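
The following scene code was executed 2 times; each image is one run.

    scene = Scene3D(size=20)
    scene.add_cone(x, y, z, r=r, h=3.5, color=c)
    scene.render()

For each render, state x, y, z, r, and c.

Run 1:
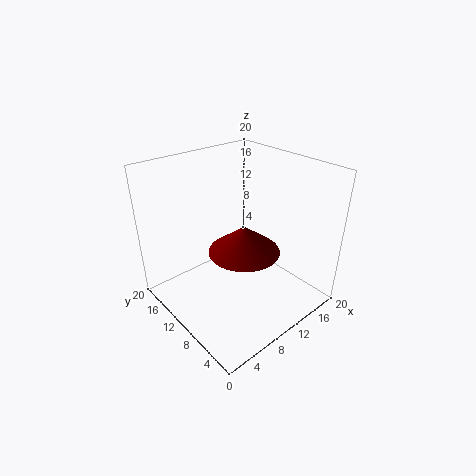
x = 8, y = 6.5, z = 10.5, r = 4.5, c = 'maroon'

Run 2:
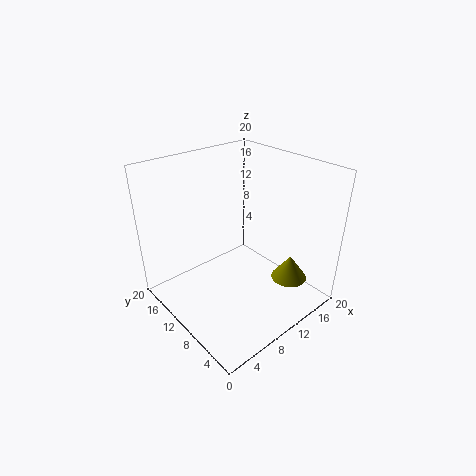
x = 15, y = 4.5, z = 4, r = 2.5, c = 'olive'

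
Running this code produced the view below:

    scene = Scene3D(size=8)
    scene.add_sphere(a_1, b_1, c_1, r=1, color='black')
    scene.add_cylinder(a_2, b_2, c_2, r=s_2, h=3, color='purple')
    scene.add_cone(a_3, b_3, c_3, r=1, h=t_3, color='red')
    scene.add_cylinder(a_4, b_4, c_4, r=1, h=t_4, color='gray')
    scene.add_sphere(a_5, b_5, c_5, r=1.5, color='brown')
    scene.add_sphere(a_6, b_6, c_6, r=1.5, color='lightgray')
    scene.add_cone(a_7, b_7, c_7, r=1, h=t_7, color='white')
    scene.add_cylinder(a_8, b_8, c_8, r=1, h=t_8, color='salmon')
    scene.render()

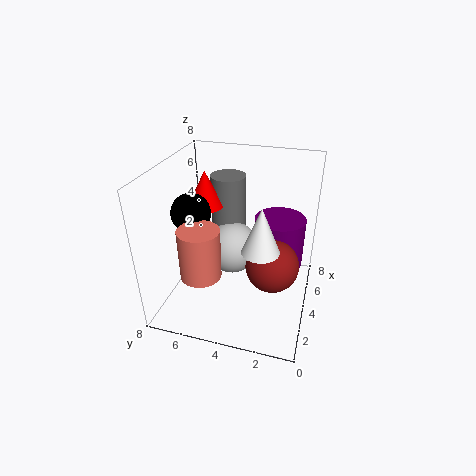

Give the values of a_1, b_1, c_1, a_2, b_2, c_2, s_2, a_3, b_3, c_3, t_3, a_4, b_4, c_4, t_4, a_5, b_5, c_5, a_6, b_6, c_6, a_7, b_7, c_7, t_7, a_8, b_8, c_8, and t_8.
a_1 = 2.5, b_1 = 6, c_1 = 6, a_2 = 6, b_2 = 2, c_2 = 1.5, s_2 = 1.5, a_3 = 4.5, b_3 = 6, c_3 = 5.5, t_3 = 2, a_4 = 5.5, b_4 = 5, c_4 = 3.5, t_4 = 3.5, a_5 = 4, b_5 = 2, c_5 = 2.5, a_6 = 4.5, b_6 = 4.5, c_6 = 3, a_7 = 3, b_7 = 2.5, c_7 = 4, t_7 = 2.5, a_8 = 1, b_8 = 5, c_8 = 3.5, t_8 = 2.5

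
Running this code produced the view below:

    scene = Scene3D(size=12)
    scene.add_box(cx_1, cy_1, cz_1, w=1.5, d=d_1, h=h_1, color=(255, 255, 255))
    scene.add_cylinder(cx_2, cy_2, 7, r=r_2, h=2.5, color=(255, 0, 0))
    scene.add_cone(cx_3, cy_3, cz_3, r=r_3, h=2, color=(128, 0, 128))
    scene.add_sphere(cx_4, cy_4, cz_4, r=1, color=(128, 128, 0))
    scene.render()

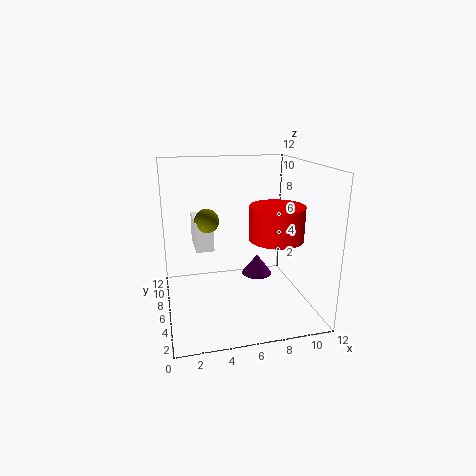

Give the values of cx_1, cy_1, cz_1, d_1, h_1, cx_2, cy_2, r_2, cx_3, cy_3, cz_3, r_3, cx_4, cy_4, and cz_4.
cx_1 = 2.5
cy_1 = 6
cz_1 = 5
d_1 = 3.5
h_1 = 2.5
cx_2 = 8
cy_2 = 2.5
r_2 = 2
cx_3 = 9
cy_3 = 10
cz_3 = 0.5
r_3 = 1.5
cx_4 = 3.5
cy_4 = 6.5
cz_4 = 7.5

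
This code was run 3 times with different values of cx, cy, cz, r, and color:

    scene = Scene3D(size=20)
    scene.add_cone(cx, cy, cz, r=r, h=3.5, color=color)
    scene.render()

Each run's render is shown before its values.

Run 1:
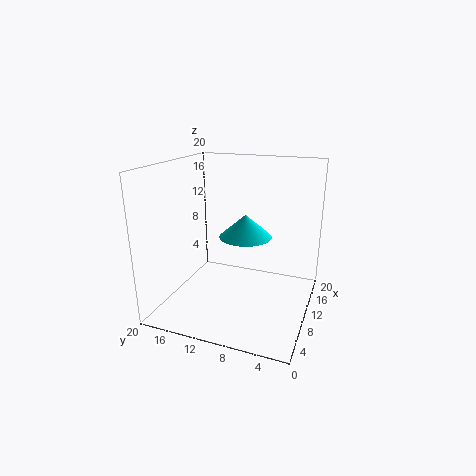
cx = 14.5; cy = 10.5; cz = 8.5; r = 4; color = 'cyan'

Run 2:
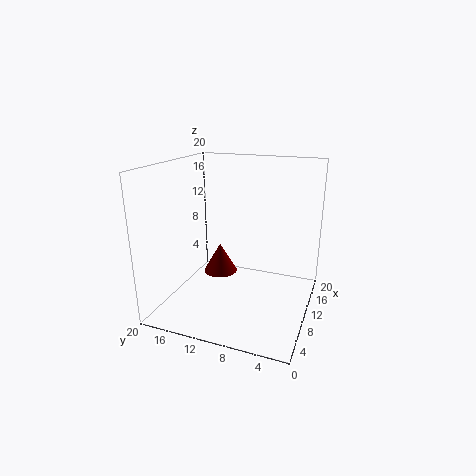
cx = 4; cy = 10; cz = 8; r = 2; color = 'maroon'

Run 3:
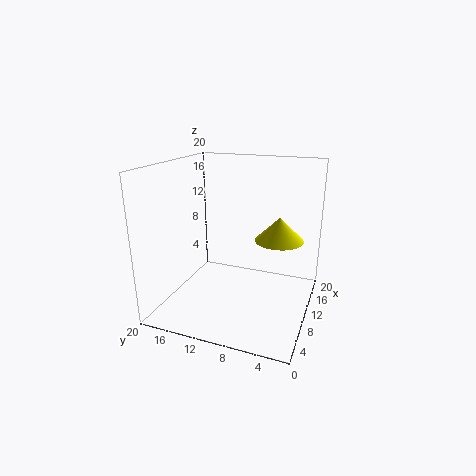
cx = 13.5; cy = 5; cz = 9; r = 3.5; color = 'yellow'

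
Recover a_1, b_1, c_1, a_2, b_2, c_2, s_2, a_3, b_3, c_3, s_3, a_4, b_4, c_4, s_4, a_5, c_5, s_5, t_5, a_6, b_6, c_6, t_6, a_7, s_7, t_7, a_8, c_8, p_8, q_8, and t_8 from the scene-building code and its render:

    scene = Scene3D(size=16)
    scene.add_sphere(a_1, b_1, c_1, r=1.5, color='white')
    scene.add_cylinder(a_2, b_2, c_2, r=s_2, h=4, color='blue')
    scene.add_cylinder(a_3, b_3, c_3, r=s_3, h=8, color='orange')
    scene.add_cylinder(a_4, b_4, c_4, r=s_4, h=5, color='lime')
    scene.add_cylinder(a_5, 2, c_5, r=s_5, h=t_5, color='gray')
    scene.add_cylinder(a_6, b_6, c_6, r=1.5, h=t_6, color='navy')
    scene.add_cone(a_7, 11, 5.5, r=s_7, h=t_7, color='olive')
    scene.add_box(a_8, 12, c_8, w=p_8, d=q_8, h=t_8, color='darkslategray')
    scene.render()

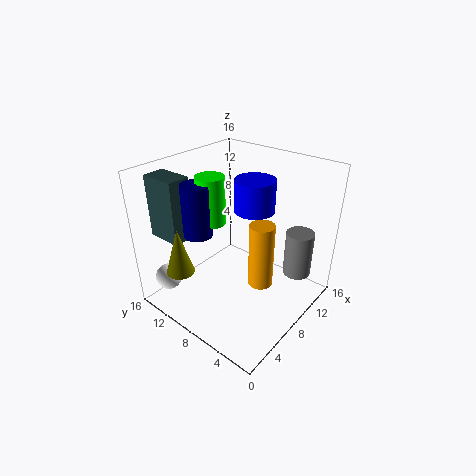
a_1 = 2.5; b_1 = 14; c_1 = 3; a_2 = 13; b_2 = 9.5; c_2 = 9; s_2 = 2.5; a_3 = 10.5; b_3 = 6.5; c_3 = 1; s_3 = 1.5; a_4 = 5.5; b_4 = 9.5; c_4 = 10.5; s_4 = 1.5; a_5 = 11; c_5 = 4.5; s_5 = 1.5; t_5 = 5; a_6 = 4; b_6 = 10; c_6 = 9.5; t_6 = 5.5; a_7 = 2; s_7 = 1.5; t_7 = 5; a_8 = 2.5; c_8 = 8; p_8 = 2.5; q_8 = 4; t_8 = 7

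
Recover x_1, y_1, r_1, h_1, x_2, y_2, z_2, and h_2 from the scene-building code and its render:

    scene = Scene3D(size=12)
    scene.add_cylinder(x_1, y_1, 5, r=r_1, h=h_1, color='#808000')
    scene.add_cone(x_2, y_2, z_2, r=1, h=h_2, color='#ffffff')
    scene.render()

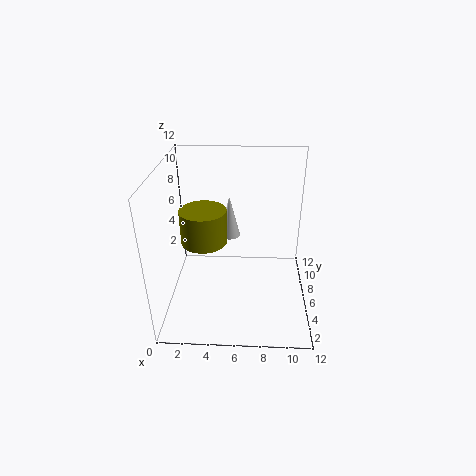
x_1 = 3
y_1 = 7
r_1 = 2
h_1 = 3
x_2 = 5
y_2 = 10
z_2 = 4
h_2 = 4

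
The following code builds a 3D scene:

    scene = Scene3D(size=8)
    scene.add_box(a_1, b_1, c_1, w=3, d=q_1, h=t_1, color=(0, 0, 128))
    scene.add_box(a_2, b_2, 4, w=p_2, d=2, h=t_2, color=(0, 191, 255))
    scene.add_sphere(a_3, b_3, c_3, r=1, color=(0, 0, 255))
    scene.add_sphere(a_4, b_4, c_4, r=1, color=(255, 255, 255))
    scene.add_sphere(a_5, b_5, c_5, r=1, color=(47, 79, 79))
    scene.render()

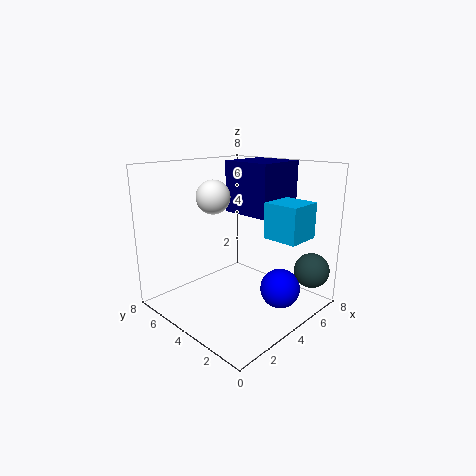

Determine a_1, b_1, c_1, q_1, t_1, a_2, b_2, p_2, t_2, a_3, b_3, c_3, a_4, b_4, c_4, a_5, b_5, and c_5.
a_1 = 5
b_1 = 3
c_1 = 5
q_1 = 3
t_1 = 3
a_2 = 5
b_2 = 1
p_2 = 2
t_2 = 2
a_3 = 4
b_3 = 1
c_3 = 2
a_4 = 4
b_4 = 6
c_4 = 6
a_5 = 7
b_5 = 1
c_5 = 2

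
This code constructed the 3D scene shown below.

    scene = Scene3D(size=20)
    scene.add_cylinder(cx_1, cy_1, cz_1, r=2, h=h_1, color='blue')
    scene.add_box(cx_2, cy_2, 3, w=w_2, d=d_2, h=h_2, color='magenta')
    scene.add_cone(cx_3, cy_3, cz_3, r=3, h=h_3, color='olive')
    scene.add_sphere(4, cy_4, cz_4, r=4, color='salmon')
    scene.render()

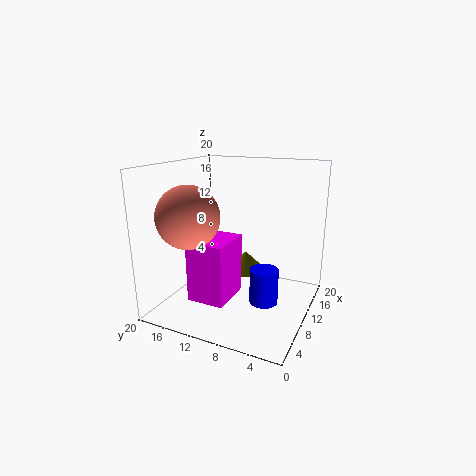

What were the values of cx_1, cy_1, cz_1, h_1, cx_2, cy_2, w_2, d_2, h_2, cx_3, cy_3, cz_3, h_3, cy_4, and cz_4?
cx_1 = 10; cy_1 = 6; cz_1 = 1; h_1 = 5; cx_2 = 3; cy_2 = 9; w_2 = 6; d_2 = 5; h_2 = 8; cx_3 = 15; cy_3 = 11; cz_3 = 3; h_3 = 3; cy_4 = 14; cz_4 = 14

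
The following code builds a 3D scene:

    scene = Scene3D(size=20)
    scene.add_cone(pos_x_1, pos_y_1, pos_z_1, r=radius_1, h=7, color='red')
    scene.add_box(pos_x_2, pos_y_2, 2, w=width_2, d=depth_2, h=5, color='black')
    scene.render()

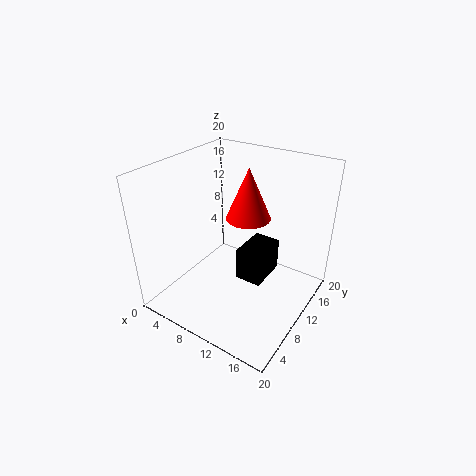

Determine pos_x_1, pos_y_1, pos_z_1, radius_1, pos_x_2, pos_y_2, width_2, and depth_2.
pos_x_1 = 11, pos_y_1 = 11, pos_z_1 = 13, radius_1 = 3, pos_x_2 = 9, pos_y_2 = 11, width_2 = 4, depth_2 = 6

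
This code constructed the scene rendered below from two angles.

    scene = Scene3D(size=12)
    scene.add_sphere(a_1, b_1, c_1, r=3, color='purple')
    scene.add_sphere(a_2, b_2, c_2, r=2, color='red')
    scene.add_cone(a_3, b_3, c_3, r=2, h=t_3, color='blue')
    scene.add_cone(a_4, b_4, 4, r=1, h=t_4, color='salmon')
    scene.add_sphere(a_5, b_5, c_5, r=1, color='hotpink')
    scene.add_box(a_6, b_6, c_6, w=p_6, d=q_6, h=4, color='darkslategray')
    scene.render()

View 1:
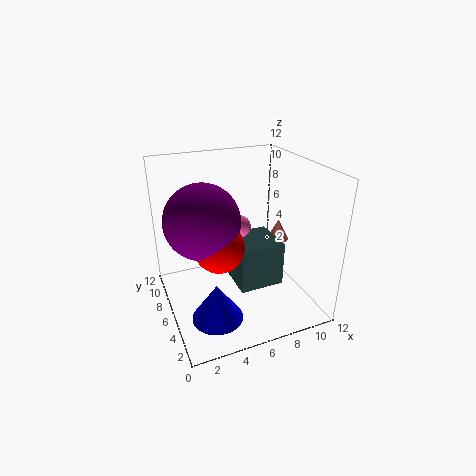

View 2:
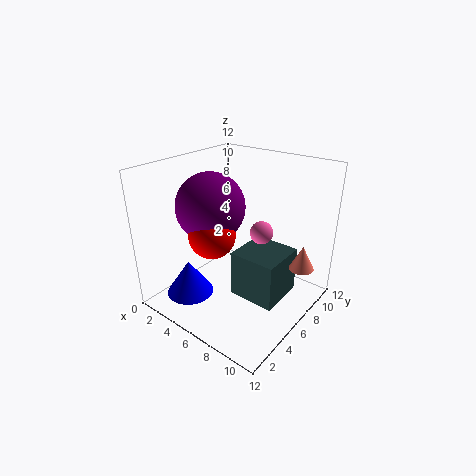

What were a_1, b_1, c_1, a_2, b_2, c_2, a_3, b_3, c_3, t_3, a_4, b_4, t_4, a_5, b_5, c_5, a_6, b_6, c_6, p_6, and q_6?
a_1 = 3, b_1 = 6, c_1 = 8, a_2 = 4, b_2 = 5, c_2 = 6, a_3 = 3, b_3 = 3, c_3 = 1, t_3 = 3, a_4 = 11, b_4 = 8, t_4 = 2, a_5 = 7, b_5 = 8, c_5 = 6, a_6 = 6, b_6 = 5, c_6 = 1, p_6 = 4, q_6 = 4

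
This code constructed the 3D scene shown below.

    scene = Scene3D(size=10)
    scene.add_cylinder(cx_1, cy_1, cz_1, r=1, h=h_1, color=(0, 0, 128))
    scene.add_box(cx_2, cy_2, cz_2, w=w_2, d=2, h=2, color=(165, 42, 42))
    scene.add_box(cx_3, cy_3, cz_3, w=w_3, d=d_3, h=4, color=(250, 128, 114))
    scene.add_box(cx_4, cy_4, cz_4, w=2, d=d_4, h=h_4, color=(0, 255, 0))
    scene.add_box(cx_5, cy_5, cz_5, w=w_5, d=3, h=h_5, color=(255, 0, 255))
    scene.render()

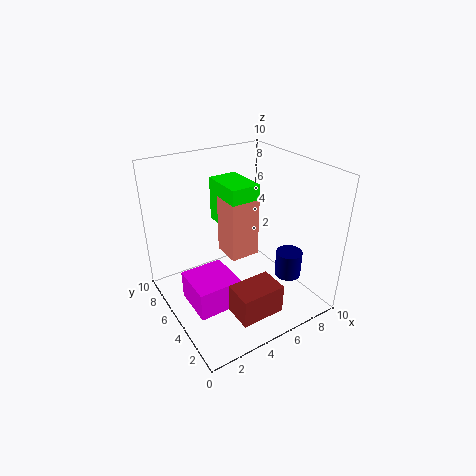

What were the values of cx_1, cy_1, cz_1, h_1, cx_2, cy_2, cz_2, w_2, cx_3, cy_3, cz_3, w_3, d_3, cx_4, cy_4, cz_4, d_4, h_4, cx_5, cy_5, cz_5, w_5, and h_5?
cx_1 = 9; cy_1 = 4; cz_1 = 1; h_1 = 2; cx_2 = 3; cy_2 = 1; cz_2 = 1; w_2 = 3; cx_3 = 4; cy_3 = 4; cz_3 = 4; w_3 = 2; d_3 = 2; cx_4 = 4; cy_4 = 4; cz_4 = 6; d_4 = 3; h_4 = 3; cx_5 = 1; cy_5 = 3; cz_5 = 1; w_5 = 3; h_5 = 2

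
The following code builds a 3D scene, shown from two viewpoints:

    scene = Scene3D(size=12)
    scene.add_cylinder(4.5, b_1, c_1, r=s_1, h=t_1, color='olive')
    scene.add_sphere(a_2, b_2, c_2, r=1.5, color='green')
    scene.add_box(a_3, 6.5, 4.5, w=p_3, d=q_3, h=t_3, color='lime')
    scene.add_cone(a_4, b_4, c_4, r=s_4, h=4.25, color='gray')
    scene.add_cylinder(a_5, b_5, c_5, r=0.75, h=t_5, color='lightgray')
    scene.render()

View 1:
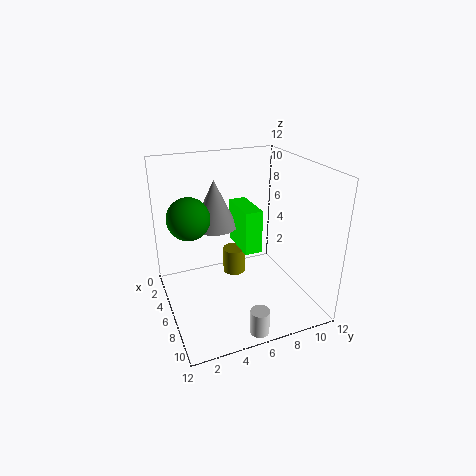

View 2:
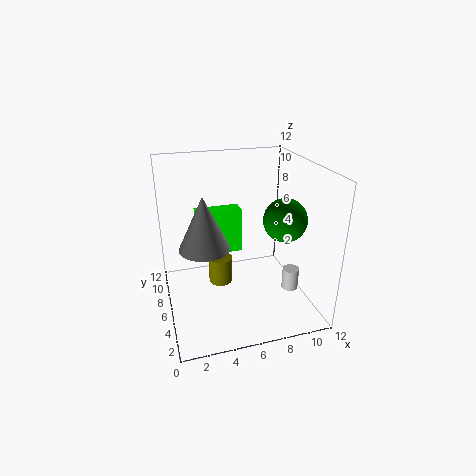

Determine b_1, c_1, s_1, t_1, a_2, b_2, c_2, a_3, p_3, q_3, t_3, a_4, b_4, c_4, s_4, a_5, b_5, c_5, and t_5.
b_1 = 6.25
c_1 = 2
s_1 = 1
t_1 = 2.25
a_2 = 8
b_2 = 1.5
c_2 = 9.25
a_3 = 2.75
p_3 = 3.75
q_3 = 1.5
t_3 = 3.75
a_4 = 3
b_4 = 5
c_4 = 6
s_4 = 2
a_5 = 11
b_5 = 5.75
c_5 = 0.25
t_5 = 2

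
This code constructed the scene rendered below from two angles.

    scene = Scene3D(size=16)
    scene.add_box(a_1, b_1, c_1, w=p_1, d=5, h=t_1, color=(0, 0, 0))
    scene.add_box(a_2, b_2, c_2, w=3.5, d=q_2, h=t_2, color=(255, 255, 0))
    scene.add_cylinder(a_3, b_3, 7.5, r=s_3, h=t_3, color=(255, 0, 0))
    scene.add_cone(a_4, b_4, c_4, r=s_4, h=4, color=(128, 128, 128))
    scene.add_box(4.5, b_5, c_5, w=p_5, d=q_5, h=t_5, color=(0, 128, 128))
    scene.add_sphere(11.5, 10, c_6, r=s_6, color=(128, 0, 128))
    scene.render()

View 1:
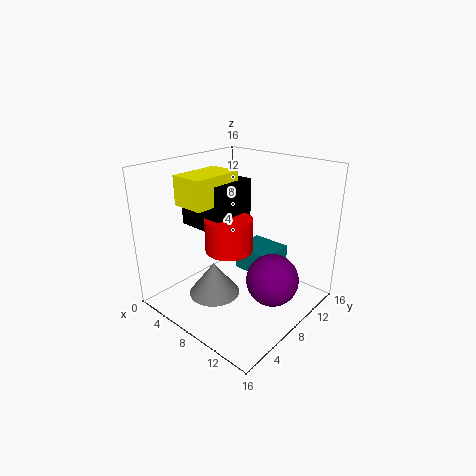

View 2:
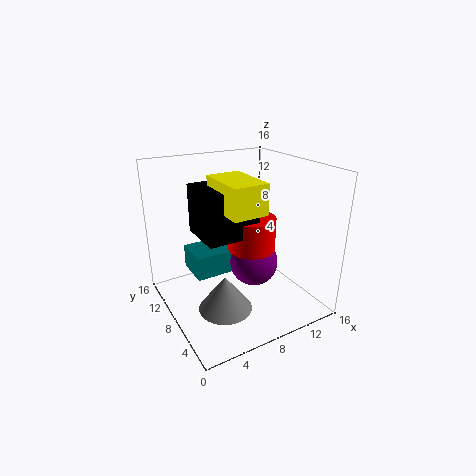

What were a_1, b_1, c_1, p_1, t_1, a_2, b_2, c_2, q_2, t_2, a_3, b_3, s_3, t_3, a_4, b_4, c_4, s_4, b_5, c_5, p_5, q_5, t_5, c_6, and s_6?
a_1 = 3; b_1 = 4.5; c_1 = 9.5; p_1 = 5.5; t_1 = 5; a_2 = 4.5; b_2 = 2.5; c_2 = 12.5; q_2 = 5.5; t_2 = 3; a_3 = 8.5; b_3 = 6; s_3 = 2.5; t_3 = 3.5; a_4 = 5.5; b_4 = 6.5; c_4 = 0.5; s_4 = 3; b_5 = 11.5; c_5 = 1.5; p_5 = 5; q_5 = 4.5; t_5 = 3; c_6 = 3; s_6 = 3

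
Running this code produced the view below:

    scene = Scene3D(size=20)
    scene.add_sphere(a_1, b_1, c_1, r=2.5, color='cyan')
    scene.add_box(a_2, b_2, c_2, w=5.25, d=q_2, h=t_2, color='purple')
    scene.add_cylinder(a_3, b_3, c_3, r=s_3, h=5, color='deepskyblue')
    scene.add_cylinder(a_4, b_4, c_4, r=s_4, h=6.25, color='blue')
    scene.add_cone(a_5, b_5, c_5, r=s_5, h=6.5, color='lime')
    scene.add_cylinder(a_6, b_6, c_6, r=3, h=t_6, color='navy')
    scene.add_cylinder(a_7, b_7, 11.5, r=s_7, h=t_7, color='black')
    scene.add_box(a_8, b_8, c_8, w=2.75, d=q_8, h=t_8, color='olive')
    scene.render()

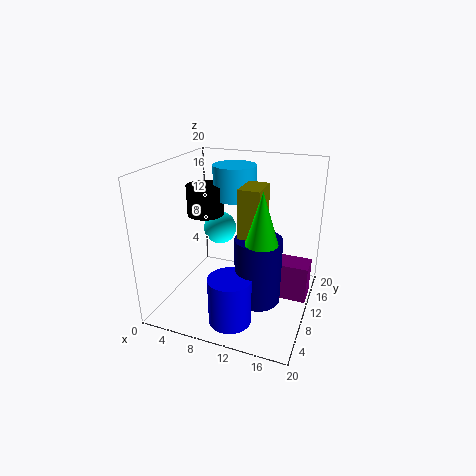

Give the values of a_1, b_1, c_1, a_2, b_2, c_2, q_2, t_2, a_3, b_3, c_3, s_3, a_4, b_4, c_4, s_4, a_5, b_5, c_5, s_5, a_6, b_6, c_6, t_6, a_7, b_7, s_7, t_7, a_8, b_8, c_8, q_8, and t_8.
a_1 = 5.25, b_1 = 14.5, c_1 = 9, a_2 = 14.5, b_2 = 11.5, c_2 = 0.5, q_2 = 3.5, t_2 = 5.5, a_3 = 7.25, b_3 = 15.75, c_3 = 13.75, s_3 = 3.25, a_4 = 11.5, b_4 = 3.25, c_4 = 1.5, s_4 = 2.75, a_5 = 14.75, b_5 = 5.5, c_5 = 12, s_5 = 2, a_6 = 14, b_6 = 6.75, c_6 = 3.25, t_6 = 8.75, a_7 = 3.5, b_7 = 13.25, s_7 = 2.75, t_7 = 4.5, a_8 = 11.5, b_8 = 5.75, c_8 = 11, q_8 = 4.25, t_8 = 7.25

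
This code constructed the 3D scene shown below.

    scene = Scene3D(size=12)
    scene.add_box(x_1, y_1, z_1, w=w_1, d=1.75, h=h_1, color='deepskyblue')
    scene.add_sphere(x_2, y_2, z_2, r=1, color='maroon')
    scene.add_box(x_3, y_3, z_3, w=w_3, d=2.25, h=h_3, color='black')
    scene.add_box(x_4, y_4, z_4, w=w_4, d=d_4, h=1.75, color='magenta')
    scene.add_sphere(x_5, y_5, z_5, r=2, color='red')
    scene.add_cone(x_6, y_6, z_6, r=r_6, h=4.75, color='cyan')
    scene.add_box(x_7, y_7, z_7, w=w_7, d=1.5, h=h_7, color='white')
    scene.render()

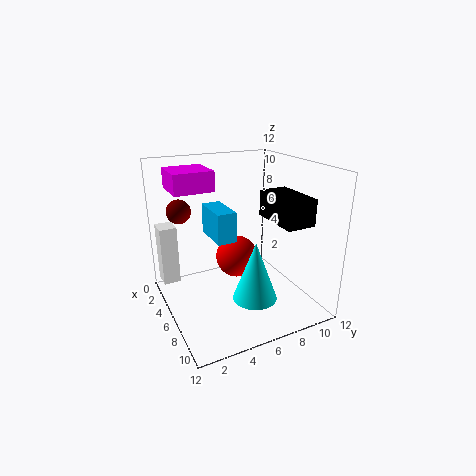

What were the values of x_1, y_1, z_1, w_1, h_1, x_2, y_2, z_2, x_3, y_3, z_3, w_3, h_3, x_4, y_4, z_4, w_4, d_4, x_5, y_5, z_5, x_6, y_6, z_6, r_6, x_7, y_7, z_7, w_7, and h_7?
x_1 = 1
y_1 = 4.75
z_1 = 5
w_1 = 3.75
h_1 = 2.75
x_2 = 3.75
y_2 = 1.75
z_2 = 8.25
x_3 = 7.25
y_3 = 7.25
z_3 = 8.25
w_3 = 4
h_3 = 2
x_4 = 0.25
y_4 = 1.5
z_4 = 9.5
w_4 = 3.5
d_4 = 3.5
x_5 = 2.75
y_5 = 7.5
z_5 = 2.5
x_6 = 9
y_6 = 6
z_6 = 2
r_6 = 1.75
x_7 = 1
y_7 = 0.25
z_7 = 1.25
w_7 = 1.75
h_7 = 5.25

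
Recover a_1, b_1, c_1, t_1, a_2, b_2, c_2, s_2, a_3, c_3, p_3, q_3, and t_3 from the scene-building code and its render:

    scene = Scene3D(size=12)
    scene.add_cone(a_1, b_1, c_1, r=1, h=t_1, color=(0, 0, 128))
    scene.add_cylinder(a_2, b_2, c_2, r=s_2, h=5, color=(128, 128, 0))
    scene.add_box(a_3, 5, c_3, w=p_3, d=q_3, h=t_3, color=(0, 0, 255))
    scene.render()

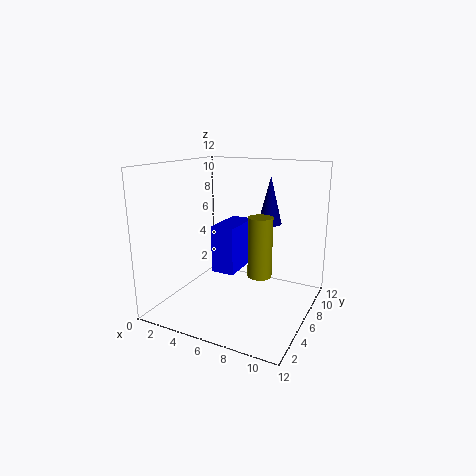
a_1 = 8, b_1 = 8, c_1 = 7, t_1 = 4, a_2 = 8, b_2 = 6, c_2 = 3, s_2 = 1, a_3 = 4, c_3 = 3, p_3 = 2, q_3 = 4, t_3 = 4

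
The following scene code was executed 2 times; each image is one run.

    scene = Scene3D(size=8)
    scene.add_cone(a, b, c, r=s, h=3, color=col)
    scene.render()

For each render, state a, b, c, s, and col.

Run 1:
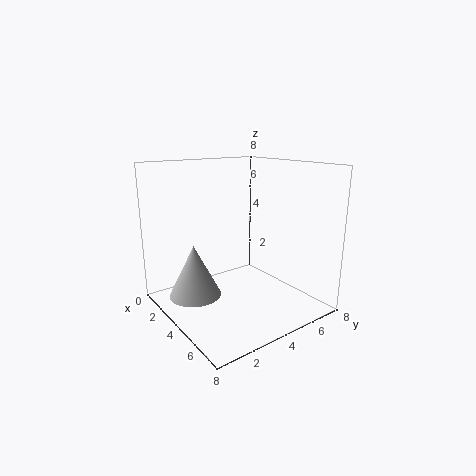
a = 2.5; b = 2; c = 0.5; s = 1.5; col = 'lightgray'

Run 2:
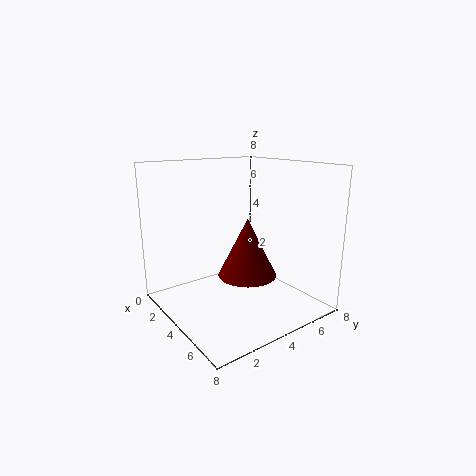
a = 5.5; b = 3.5; c = 2.5; s = 1.5; col = 'maroon'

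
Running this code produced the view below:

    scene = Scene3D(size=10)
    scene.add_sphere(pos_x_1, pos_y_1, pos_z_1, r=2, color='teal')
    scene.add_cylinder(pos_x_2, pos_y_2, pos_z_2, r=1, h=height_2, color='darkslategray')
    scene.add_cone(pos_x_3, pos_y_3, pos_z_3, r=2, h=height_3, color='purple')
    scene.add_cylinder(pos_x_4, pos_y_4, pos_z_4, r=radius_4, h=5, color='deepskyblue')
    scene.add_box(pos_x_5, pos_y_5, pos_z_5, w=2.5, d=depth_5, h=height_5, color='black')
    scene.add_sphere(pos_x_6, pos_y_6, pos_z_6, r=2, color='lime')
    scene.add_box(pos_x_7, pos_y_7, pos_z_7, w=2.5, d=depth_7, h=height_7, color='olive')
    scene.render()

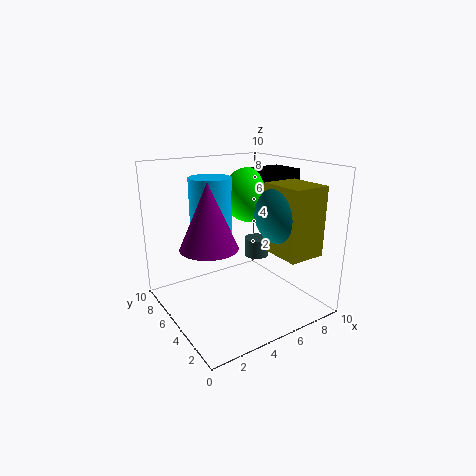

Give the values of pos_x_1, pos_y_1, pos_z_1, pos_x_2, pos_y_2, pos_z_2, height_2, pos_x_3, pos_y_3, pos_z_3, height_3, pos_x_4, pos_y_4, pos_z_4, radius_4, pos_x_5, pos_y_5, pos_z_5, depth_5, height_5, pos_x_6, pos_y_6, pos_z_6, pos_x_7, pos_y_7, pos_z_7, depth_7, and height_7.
pos_x_1 = 7; pos_y_1 = 2.5; pos_z_1 = 7; pos_x_2 = 8.5; pos_y_2 = 7.5; pos_z_2 = 2; height_2 = 1.5; pos_x_3 = 3; pos_y_3 = 5.5; pos_z_3 = 4.5; height_3 = 4.5; pos_x_4 = 4; pos_y_4 = 7; pos_z_4 = 4; radius_4 = 1.5; pos_x_5 = 7; pos_y_5 = 4; pos_z_5 = 7.5; depth_5 = 2.5; height_5 = 2; pos_x_6 = 7; pos_y_6 = 6.5; pos_z_6 = 7.5; pos_x_7 = 6; pos_y_7 = 0.5; pos_z_7 = 4.5; depth_7 = 3; height_7 = 4.5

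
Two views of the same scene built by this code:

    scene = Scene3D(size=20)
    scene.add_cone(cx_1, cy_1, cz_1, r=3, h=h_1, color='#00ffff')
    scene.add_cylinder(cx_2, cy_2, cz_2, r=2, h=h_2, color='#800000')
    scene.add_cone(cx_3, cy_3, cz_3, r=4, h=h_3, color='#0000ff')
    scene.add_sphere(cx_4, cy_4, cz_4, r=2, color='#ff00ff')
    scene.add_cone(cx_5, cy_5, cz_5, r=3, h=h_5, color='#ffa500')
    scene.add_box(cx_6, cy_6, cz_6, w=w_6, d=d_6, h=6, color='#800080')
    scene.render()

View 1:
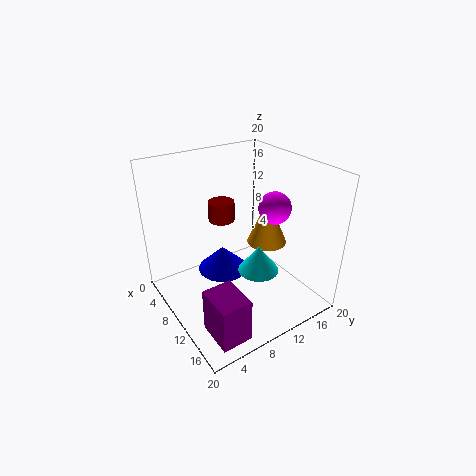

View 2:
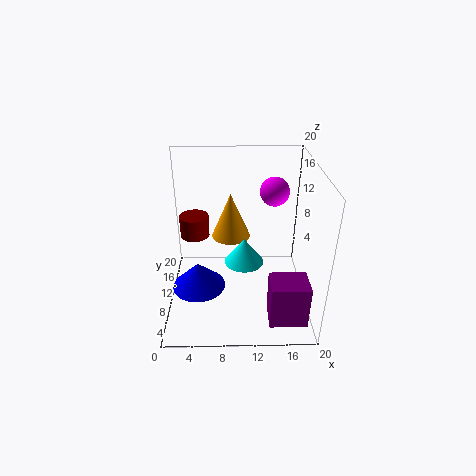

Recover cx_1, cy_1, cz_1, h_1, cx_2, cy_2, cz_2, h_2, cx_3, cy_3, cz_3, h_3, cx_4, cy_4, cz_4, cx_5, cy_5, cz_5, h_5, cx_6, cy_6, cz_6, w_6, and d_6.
cx_1 = 11, cy_1 = 13, cz_1 = 4, h_1 = 4, cx_2 = 4, cy_2 = 11, cz_2 = 10, h_2 = 3, cx_3 = 4, cy_3 = 11, cz_3 = 1, h_3 = 4, cx_4 = 15, cy_4 = 12, cz_4 = 16, cx_5 = 9, cy_5 = 16, cz_5 = 7, h_5 = 7, cx_6 = 14, cy_6 = 2, cz_6 = 1, w_6 = 5, d_6 = 4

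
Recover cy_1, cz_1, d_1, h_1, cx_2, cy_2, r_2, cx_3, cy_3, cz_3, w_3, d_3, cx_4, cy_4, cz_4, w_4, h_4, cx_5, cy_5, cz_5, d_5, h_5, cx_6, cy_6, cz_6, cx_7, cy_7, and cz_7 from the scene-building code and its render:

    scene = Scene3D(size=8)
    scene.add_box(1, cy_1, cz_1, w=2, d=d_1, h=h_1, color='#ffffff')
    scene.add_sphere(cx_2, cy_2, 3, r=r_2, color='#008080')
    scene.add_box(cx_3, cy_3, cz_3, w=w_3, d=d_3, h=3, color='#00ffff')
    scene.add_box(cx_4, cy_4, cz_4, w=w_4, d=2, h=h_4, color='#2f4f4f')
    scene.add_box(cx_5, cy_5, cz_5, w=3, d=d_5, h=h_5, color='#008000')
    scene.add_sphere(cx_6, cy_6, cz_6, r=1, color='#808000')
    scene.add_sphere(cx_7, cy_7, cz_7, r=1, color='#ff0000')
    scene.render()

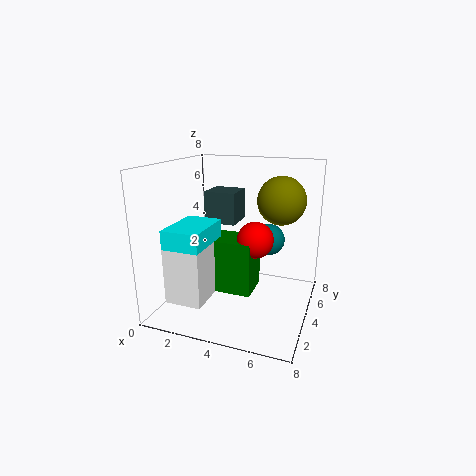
cy_1 = 1
cz_1 = 1
d_1 = 2
h_1 = 3
cx_2 = 5
cy_2 = 7
r_2 = 1
cx_3 = 1
cy_3 = 1
cz_3 = 2
w_3 = 2
d_3 = 3
cx_4 = 1
cy_4 = 6
cz_4 = 4
w_4 = 2
h_4 = 2
cx_5 = 2
cy_5 = 3
cz_5 = 1
d_5 = 2
h_5 = 3
cx_6 = 7
cy_6 = 1
cz_6 = 7
cx_7 = 5
cy_7 = 4
cz_7 = 4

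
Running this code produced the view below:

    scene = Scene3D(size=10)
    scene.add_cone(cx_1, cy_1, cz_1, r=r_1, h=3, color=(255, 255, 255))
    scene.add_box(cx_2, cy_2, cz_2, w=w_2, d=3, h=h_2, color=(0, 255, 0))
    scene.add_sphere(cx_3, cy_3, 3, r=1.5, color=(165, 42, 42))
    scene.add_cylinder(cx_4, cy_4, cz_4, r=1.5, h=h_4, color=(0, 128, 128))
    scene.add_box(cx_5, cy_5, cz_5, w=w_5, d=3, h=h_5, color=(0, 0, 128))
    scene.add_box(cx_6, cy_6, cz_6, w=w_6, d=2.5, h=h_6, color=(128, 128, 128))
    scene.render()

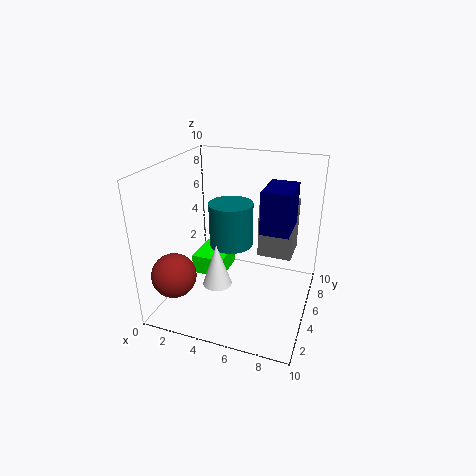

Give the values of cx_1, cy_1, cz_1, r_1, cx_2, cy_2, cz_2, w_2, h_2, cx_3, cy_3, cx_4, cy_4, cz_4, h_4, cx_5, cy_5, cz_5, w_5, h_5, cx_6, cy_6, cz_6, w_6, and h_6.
cx_1 = 4, cy_1 = 3.5, cz_1 = 2, r_1 = 1, cx_2 = 1, cy_2 = 5.5, cz_2 = 1, w_2 = 2.5, h_2 = 1.5, cx_3 = 1.5, cy_3 = 2, cx_4 = 4.5, cy_4 = 5, cz_4 = 4.5, h_4 = 3, cx_5 = 6.5, cy_5 = 5, cz_5 = 5.5, w_5 = 2, h_5 = 3, cx_6 = 6, cy_6 = 6.5, cz_6 = 3, w_6 = 2.5, h_6 = 4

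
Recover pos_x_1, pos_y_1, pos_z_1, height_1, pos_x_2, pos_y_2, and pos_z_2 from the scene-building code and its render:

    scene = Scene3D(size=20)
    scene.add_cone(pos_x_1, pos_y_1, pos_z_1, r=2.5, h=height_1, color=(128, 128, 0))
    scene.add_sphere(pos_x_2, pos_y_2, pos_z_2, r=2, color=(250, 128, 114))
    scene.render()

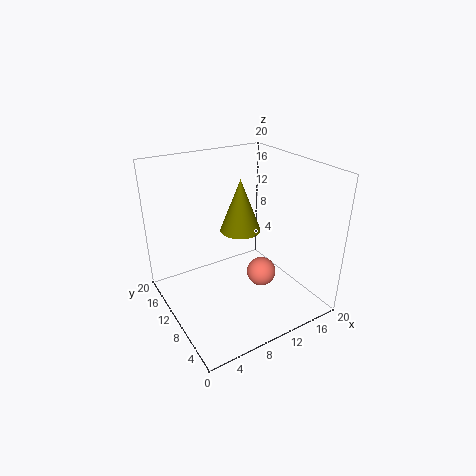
pos_x_1 = 8.5; pos_y_1 = 7; pos_z_1 = 13; height_1 = 6.5; pos_x_2 = 12; pos_y_2 = 7; pos_z_2 = 5.5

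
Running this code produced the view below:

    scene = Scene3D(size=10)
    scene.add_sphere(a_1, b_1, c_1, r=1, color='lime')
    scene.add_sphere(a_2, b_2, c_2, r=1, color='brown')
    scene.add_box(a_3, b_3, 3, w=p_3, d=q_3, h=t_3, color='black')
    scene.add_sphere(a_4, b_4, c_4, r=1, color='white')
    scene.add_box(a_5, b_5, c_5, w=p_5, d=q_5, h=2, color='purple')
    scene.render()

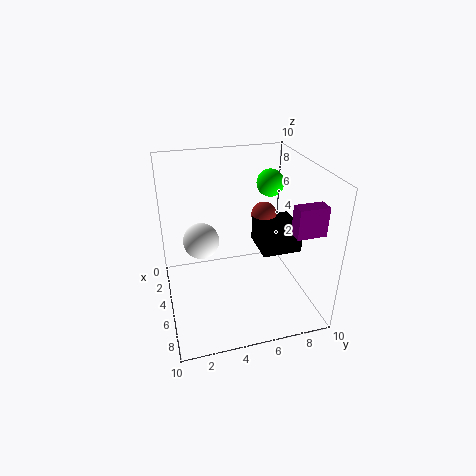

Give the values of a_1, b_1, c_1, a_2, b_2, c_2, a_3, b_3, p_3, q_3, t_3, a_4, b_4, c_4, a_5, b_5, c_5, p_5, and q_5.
a_1 = 3
b_1 = 8
c_1 = 8
a_2 = 2
b_2 = 8
c_2 = 5
a_3 = 2
b_3 = 7
p_3 = 3
q_3 = 3
t_3 = 2
a_4 = 8
b_4 = 2
c_4 = 7
a_5 = 7
b_5 = 8
c_5 = 6
p_5 = 1
q_5 = 2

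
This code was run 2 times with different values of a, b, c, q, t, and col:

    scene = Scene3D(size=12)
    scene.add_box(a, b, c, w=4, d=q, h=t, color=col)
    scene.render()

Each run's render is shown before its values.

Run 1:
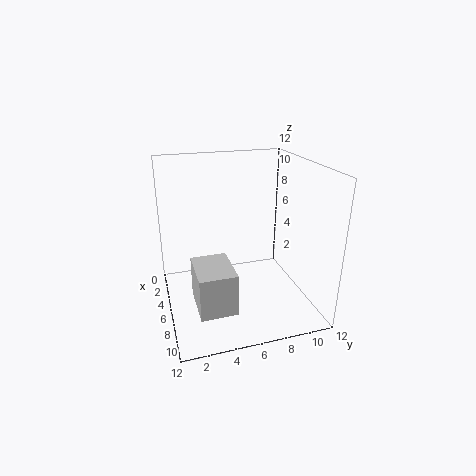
a = 5.5, b = 2, c = 1, q = 3, t = 3.5, col = 'lightgray'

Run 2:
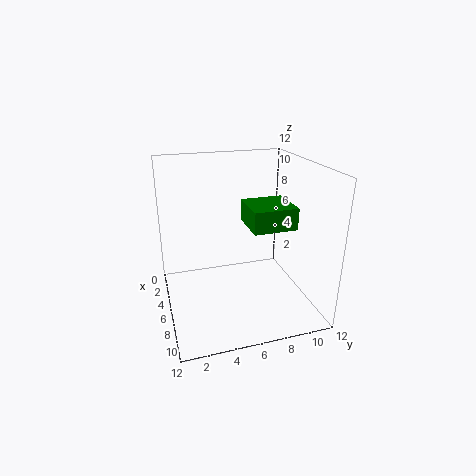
a = 2, b = 7.5, c = 6, q = 4, t = 2, col = 'green'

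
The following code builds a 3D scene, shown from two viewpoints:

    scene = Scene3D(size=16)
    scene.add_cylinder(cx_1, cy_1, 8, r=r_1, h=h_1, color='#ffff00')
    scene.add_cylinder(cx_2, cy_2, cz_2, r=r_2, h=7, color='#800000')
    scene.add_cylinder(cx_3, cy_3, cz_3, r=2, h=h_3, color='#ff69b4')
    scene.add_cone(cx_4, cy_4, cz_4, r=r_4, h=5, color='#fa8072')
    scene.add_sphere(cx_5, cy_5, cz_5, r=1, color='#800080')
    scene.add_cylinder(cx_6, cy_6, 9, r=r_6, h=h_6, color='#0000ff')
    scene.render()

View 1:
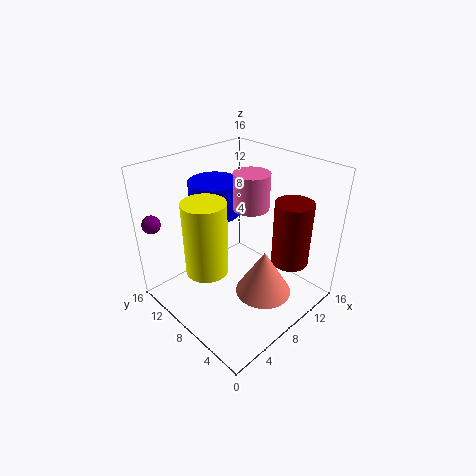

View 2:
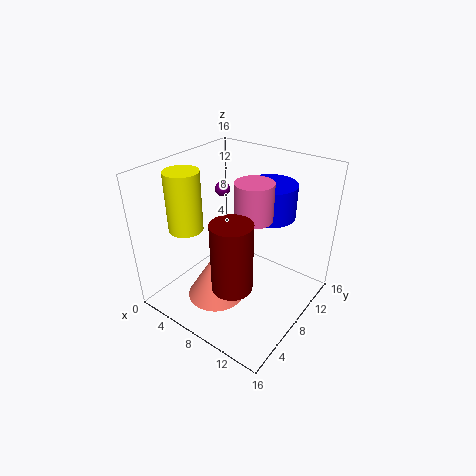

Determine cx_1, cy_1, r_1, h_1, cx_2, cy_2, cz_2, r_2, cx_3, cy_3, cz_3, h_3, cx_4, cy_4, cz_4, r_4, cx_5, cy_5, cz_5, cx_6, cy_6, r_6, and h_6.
cx_1 = 2; cy_1 = 6; r_1 = 2; h_1 = 7; cx_2 = 11; cy_2 = 3; cz_2 = 6; r_2 = 2; cx_3 = 10; cy_3 = 8; cz_3 = 11; h_3 = 4; cx_4 = 8; cy_4 = 4; cz_4 = 3; r_4 = 3; cx_5 = 1; cy_5 = 14; cz_5 = 10; cx_6 = 9; cy_6 = 13; r_6 = 3; h_6 = 4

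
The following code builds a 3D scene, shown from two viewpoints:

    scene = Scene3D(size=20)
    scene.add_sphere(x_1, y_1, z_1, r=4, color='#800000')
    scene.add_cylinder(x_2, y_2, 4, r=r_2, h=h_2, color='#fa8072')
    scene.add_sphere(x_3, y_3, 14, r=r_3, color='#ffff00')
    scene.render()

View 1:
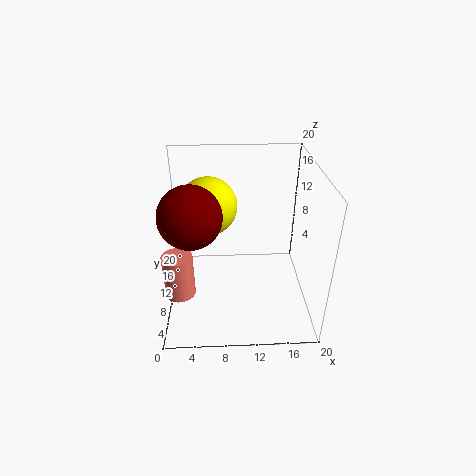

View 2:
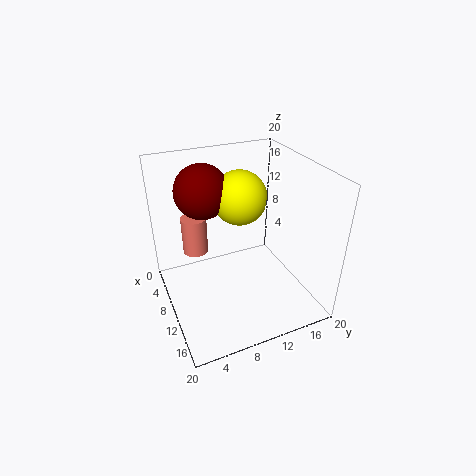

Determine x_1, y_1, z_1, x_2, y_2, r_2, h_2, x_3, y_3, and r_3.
x_1 = 4
y_1 = 7
z_1 = 15
x_2 = 2
y_2 = 6
r_2 = 2
h_2 = 6
x_3 = 6
y_3 = 12
r_3 = 4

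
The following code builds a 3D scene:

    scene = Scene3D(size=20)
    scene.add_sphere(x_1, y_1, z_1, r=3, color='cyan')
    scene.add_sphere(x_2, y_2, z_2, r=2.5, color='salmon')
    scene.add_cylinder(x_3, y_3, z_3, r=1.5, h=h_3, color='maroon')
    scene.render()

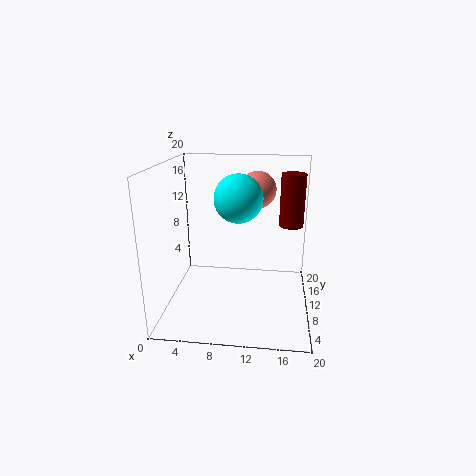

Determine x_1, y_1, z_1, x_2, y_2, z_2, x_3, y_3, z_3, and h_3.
x_1 = 10.5, y_1 = 6.5, z_1 = 16.5, x_2 = 12.5, y_2 = 11.5, z_2 = 16.5, x_3 = 17, y_3 = 7.5, z_3 = 13, h_3 = 6.5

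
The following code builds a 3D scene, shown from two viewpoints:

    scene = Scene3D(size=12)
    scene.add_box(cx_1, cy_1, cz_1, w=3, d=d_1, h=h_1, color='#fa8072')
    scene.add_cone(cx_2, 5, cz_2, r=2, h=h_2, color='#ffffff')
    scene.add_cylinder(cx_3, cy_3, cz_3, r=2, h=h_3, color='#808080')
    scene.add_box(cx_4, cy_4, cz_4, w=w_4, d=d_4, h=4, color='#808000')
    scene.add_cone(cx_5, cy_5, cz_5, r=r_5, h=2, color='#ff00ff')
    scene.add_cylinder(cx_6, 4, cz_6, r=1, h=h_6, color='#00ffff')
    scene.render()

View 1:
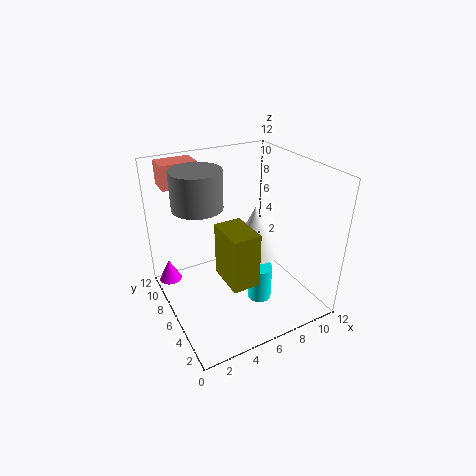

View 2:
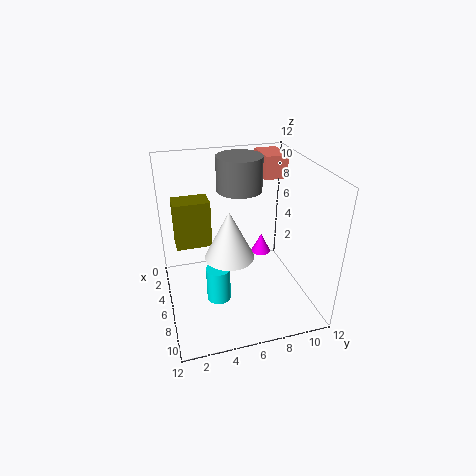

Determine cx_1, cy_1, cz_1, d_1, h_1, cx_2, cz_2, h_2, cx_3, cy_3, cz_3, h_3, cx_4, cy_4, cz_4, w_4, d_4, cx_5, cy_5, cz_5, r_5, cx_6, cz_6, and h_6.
cx_1 = 1, cy_1 = 9, cz_1 = 10, d_1 = 2, h_1 = 2, cx_2 = 7, cz_2 = 5, h_2 = 4, cx_3 = 3, cy_3 = 7, cz_3 = 9, h_3 = 3, cx_4 = 3, cy_4 = 1, cz_4 = 5, w_4 = 2, d_4 = 3, cx_5 = 1, cy_5 = 10, cz_5 = 1, r_5 = 1, cx_6 = 7, cz_6 = 1, h_6 = 3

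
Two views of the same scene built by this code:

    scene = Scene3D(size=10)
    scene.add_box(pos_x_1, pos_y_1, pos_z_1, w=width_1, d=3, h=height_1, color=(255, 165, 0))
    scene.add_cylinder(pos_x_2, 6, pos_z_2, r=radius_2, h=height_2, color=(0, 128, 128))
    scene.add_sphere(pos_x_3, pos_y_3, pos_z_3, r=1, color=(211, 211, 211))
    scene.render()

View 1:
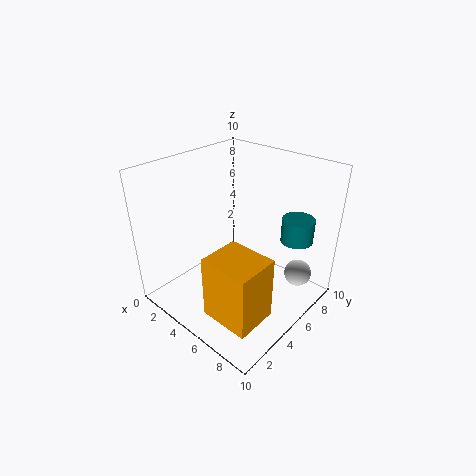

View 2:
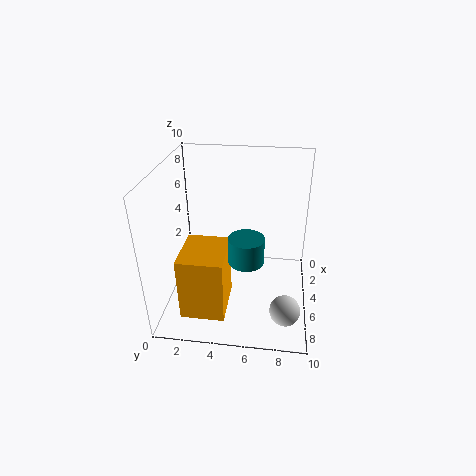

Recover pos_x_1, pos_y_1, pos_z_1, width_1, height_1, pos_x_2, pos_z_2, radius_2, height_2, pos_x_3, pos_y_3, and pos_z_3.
pos_x_1 = 5; pos_y_1 = 1.5; pos_z_1 = 0.5; width_1 = 3.5; height_1 = 4.5; pos_x_2 = 9; pos_z_2 = 6; radius_2 = 1; height_2 = 1.5; pos_x_3 = 8; pos_y_3 = 8.5; pos_z_3 = 1.5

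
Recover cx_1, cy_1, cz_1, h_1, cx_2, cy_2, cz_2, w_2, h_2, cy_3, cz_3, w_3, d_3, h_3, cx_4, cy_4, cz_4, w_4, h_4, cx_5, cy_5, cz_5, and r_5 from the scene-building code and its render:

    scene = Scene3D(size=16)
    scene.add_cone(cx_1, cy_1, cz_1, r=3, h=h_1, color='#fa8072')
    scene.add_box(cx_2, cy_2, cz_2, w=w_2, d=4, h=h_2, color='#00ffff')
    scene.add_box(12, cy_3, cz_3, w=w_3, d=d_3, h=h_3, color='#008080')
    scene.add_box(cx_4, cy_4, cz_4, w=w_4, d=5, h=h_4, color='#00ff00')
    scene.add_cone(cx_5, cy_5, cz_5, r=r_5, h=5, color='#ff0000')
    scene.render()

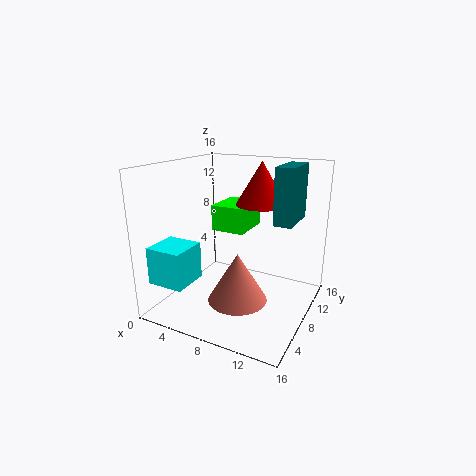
cx_1 = 10; cy_1 = 4; cz_1 = 3; h_1 = 5; cx_2 = 1; cy_2 = 1; cz_2 = 4; w_2 = 4; h_2 = 4; cy_3 = 8; cz_3 = 10; w_3 = 2; d_3 = 5; h_3 = 6; cx_4 = 4; cy_4 = 9; cz_4 = 8; w_4 = 4; h_4 = 3; cx_5 = 9; cy_5 = 12; cz_5 = 11; r_5 = 3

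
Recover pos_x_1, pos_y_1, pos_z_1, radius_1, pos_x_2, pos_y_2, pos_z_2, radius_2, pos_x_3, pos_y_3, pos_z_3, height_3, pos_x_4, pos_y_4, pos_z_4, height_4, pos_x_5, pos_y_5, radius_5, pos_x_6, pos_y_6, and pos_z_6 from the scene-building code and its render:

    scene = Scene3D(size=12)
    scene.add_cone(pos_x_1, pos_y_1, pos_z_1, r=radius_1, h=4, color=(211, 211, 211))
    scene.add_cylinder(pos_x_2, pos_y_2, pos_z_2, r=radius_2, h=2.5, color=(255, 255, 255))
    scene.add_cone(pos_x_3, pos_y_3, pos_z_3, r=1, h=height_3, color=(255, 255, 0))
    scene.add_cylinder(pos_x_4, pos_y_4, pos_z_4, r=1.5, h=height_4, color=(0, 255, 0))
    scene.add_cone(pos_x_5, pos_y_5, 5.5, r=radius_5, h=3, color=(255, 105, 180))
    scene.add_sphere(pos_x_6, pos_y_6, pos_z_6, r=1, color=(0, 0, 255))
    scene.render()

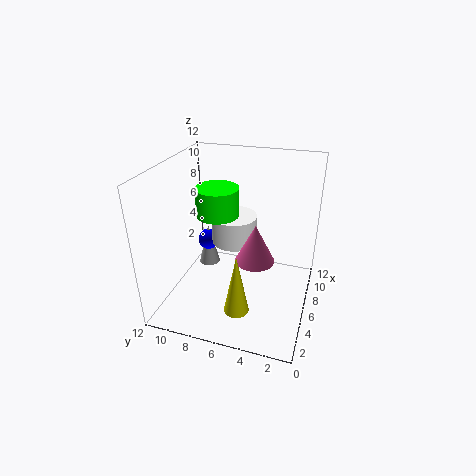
pos_x_1 = 9
pos_y_1 = 10
pos_z_1 = 1
radius_1 = 1
pos_x_2 = 8
pos_y_2 = 7
pos_z_2 = 4.5
radius_2 = 2
pos_x_3 = 2.5
pos_y_3 = 5
pos_z_3 = 1.5
height_3 = 5
pos_x_4 = 3
pos_y_4 = 6.5
pos_z_4 = 9.5
height_4 = 2
pos_x_5 = 4
pos_y_5 = 4
radius_5 = 1.5
pos_x_6 = 9
pos_y_6 = 10
pos_z_6 = 3.5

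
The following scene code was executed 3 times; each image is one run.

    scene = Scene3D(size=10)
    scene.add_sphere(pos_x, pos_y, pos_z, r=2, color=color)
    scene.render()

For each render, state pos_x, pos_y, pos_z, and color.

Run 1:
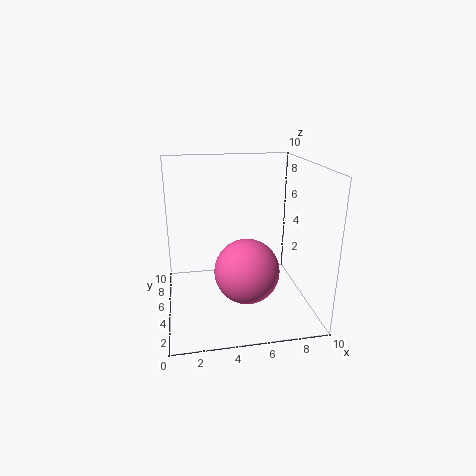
pos_x = 5, pos_y = 2, pos_z = 4, color = 'hotpink'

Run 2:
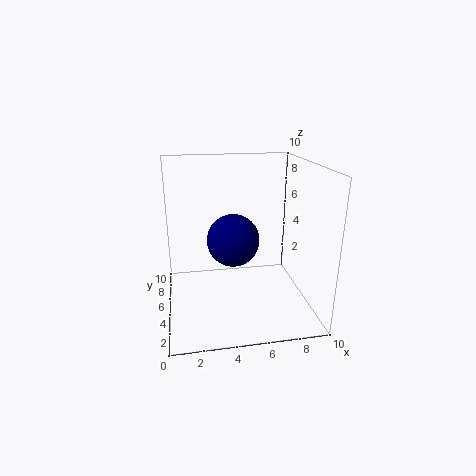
pos_x = 5, pos_y = 7, pos_z = 4, color = 'navy'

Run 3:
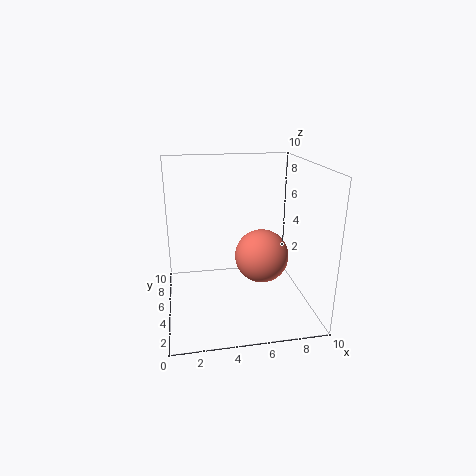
pos_x = 7, pos_y = 6, pos_z = 3, color = 'salmon'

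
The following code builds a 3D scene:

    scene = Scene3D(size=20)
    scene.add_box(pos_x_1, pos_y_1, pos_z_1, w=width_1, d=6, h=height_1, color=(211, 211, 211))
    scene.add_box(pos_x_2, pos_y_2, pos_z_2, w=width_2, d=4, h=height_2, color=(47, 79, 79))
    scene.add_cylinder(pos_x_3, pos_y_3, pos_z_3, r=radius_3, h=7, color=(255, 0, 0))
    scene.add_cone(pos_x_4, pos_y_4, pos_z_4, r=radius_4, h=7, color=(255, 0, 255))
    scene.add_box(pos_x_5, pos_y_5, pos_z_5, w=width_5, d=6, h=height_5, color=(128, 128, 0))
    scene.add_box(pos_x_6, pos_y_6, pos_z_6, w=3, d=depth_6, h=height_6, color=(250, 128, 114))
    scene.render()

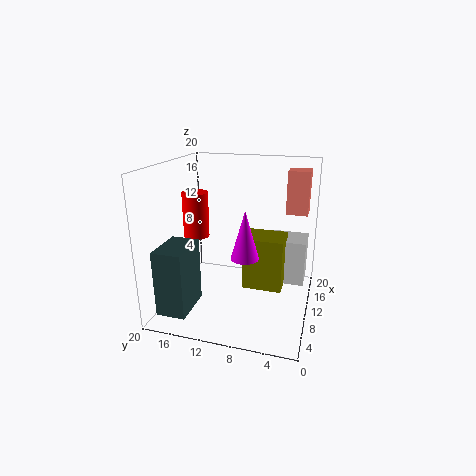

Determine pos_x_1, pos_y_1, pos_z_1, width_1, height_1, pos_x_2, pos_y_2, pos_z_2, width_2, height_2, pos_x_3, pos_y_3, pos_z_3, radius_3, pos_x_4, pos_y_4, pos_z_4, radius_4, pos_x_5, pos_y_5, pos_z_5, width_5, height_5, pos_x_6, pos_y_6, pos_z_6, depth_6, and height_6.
pos_x_1 = 15, pos_y_1 = 1, pos_z_1 = 1, width_1 = 5, height_1 = 7, pos_x_2 = 2, pos_y_2 = 15, pos_z_2 = 1, width_2 = 6, height_2 = 9, pos_x_3 = 14, pos_y_3 = 18, pos_z_3 = 8, radius_3 = 2, pos_x_4 = 10, pos_y_4 = 9, pos_z_4 = 7, radius_4 = 2, pos_x_5 = 12, pos_y_5 = 4, pos_z_5 = 1, width_5 = 5, height_5 = 8, pos_x_6 = 13, pos_y_6 = 1, pos_z_6 = 13, depth_6 = 3, height_6 = 6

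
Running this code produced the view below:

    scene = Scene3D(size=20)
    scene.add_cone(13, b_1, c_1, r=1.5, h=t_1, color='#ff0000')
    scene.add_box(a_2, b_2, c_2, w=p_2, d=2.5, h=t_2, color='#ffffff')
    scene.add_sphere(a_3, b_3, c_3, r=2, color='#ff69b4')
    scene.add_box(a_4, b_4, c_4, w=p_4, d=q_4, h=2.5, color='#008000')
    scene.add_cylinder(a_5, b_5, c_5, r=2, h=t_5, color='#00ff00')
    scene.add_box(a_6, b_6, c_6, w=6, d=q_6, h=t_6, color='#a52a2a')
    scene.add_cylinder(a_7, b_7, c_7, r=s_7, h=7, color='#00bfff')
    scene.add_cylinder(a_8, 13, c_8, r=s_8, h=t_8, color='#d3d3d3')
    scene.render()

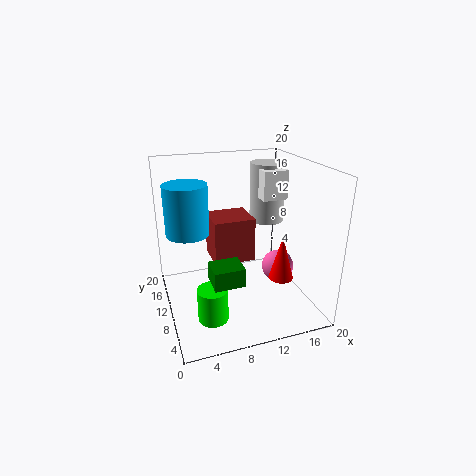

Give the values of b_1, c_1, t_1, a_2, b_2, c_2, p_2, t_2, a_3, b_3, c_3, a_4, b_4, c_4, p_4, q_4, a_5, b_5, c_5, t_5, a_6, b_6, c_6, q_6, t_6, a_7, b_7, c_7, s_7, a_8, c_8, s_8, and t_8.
b_1 = 2.5, c_1 = 7.5, t_1 = 5.5, a_2 = 13.5, b_2 = 9.5, c_2 = 15, p_2 = 3.5, t_2 = 4, a_3 = 13.5, b_3 = 4.5, c_3 = 8, a_4 = 5, b_4 = 4, c_4 = 6, p_4 = 4, q_4 = 3.5, a_5 = 5, b_5 = 5.5, c_5 = 1, t_5 = 4.5, a_6 = 7, b_6 = 11, c_6 = 5.5, q_6 = 5.5, t_6 = 6.5, a_7 = 3.5, b_7 = 12.5, c_7 = 10.5, s_7 = 3, a_8 = 15.5, c_8 = 11, s_8 = 2.5, t_8 = 8.5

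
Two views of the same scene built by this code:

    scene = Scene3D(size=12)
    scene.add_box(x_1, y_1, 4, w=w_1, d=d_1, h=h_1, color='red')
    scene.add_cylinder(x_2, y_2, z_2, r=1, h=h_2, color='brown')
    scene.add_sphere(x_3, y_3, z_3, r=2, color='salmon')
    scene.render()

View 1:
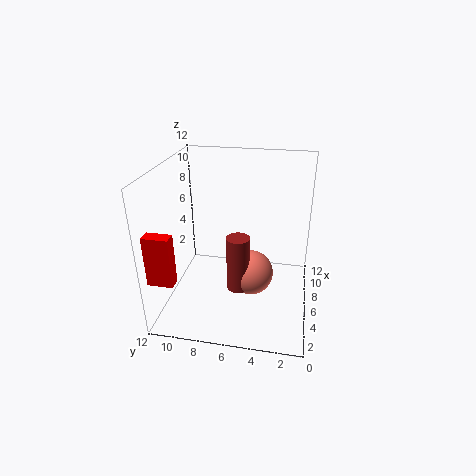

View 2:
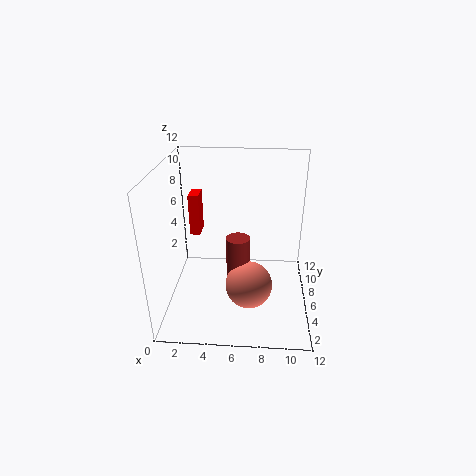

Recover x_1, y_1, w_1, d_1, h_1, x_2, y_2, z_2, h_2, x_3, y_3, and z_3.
x_1 = 1, y_1 = 10, w_1 = 1, d_1 = 2, h_1 = 4, x_2 = 6, y_2 = 6, z_2 = 1, h_2 = 5, x_3 = 7, y_3 = 5, z_3 = 2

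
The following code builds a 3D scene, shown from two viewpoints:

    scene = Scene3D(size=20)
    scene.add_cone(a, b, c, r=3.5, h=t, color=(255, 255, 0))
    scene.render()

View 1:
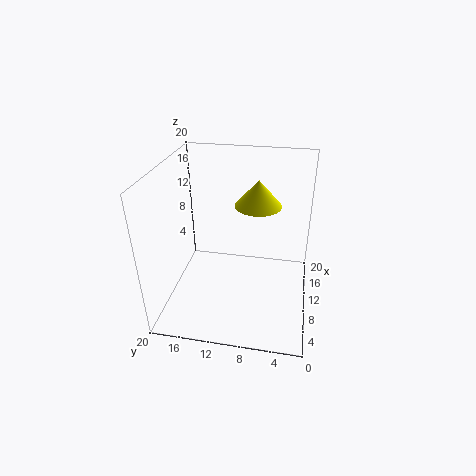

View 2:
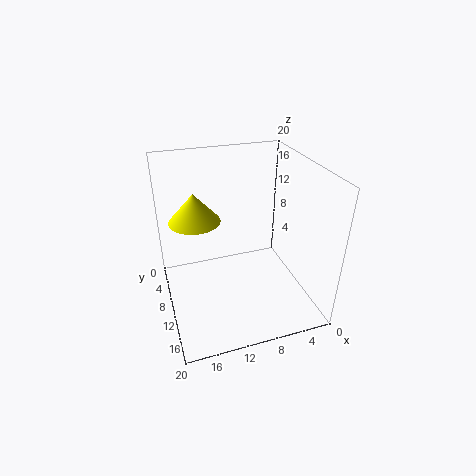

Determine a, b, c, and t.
a = 15.5, b = 8, c = 12.5, t = 4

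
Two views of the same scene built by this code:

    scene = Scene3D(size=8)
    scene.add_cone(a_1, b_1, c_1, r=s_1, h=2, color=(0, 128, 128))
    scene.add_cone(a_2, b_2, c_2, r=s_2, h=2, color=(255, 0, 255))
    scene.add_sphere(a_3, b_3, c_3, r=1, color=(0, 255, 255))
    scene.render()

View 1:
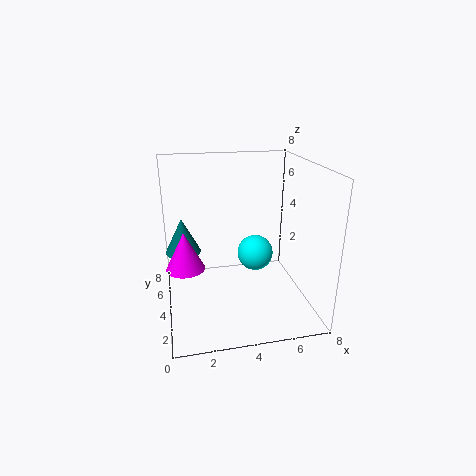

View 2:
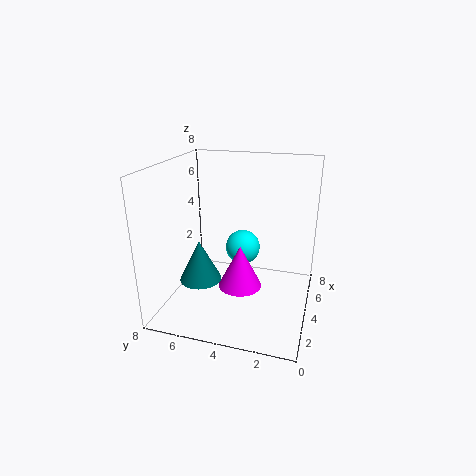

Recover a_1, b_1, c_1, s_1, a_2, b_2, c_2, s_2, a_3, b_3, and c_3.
a_1 = 1; b_1 = 5; c_1 = 3; s_1 = 1; a_2 = 1; b_2 = 3; c_2 = 3; s_2 = 1; a_3 = 5; b_3 = 4; c_3 = 3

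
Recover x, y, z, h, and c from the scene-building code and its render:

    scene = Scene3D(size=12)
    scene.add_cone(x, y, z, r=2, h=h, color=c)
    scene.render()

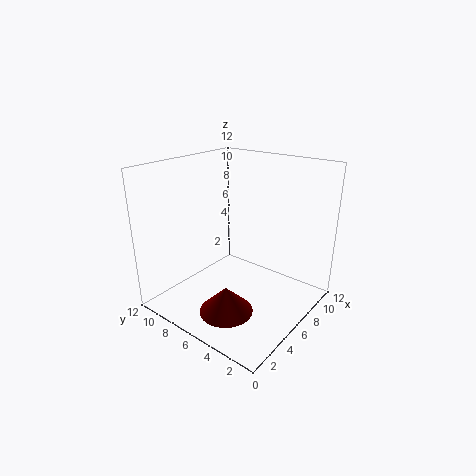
x = 2; y = 4; z = 2; h = 2; c = 'maroon'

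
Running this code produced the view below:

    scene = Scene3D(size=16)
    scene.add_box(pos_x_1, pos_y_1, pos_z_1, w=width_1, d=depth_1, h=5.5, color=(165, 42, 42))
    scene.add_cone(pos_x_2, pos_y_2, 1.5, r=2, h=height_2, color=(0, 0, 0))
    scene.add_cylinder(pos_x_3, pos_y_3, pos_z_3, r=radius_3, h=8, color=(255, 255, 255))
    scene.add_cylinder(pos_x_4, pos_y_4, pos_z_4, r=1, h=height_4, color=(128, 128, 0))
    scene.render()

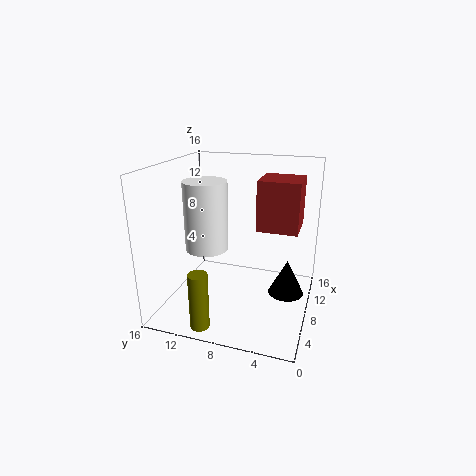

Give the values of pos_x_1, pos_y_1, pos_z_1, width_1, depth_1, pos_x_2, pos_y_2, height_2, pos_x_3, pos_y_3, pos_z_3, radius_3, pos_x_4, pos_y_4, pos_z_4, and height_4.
pos_x_1 = 8
pos_y_1 = 1.5
pos_z_1 = 9
width_1 = 4.5
depth_1 = 4.5
pos_x_2 = 9
pos_y_2 = 2.5
height_2 = 4
pos_x_3 = 8.5
pos_y_3 = 12
pos_z_3 = 6
radius_3 = 2.5
pos_x_4 = 1.5
pos_y_4 = 10
pos_z_4 = 0.5
height_4 = 6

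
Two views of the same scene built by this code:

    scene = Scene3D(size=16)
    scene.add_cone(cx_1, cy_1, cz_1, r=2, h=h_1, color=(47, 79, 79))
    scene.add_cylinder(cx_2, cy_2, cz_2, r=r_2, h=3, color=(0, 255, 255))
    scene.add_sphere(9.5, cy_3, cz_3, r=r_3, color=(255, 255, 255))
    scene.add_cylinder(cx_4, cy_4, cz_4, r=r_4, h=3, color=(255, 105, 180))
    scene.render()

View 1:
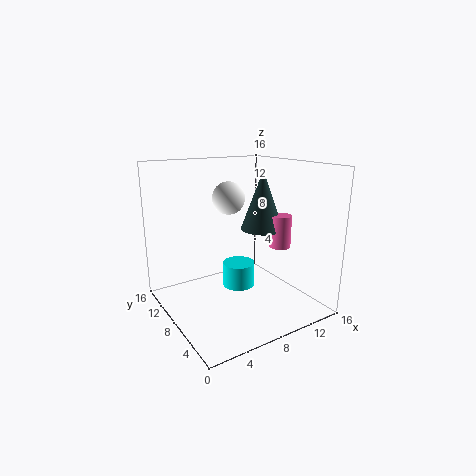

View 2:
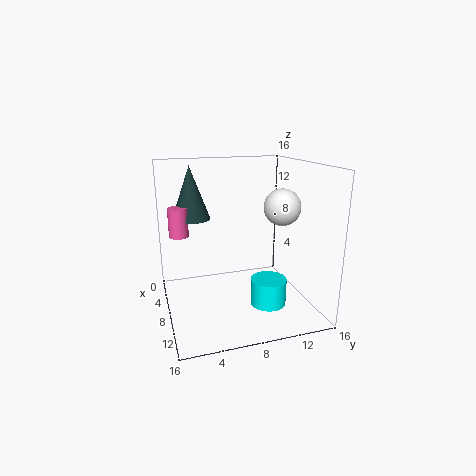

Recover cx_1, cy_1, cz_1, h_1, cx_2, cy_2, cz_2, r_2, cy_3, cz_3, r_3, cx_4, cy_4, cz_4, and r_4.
cx_1 = 7.5, cy_1 = 3, cz_1 = 10.5, h_1 = 5.5, cx_2 = 10, cy_2 = 11, cz_2 = 0.5, r_2 = 2, cy_3 = 12.5, cz_3 = 11.5, r_3 = 2, cx_4 = 8.5, cy_4 = 1.5, cz_4 = 9, r_4 = 1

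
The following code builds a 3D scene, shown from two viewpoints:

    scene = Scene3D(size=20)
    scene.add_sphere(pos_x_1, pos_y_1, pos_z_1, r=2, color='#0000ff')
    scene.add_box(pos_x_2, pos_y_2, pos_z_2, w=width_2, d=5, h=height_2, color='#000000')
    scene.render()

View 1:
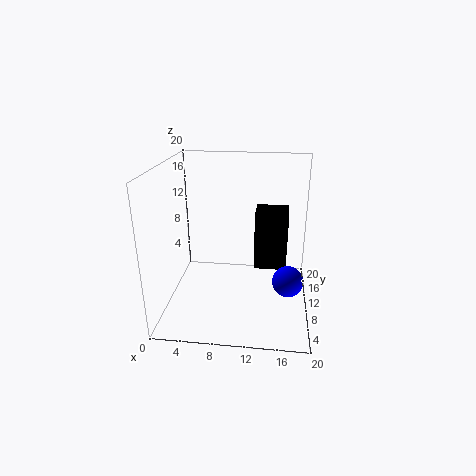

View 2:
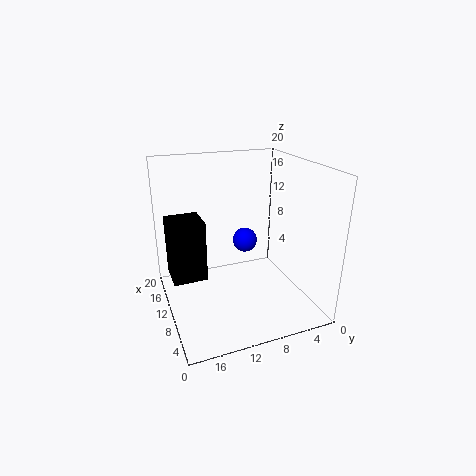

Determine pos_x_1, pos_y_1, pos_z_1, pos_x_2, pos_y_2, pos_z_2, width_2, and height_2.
pos_x_1 = 17, pos_y_1 = 6, pos_z_1 = 6, pos_x_2 = 12, pos_y_2 = 14, pos_z_2 = 3, width_2 = 5, height_2 = 9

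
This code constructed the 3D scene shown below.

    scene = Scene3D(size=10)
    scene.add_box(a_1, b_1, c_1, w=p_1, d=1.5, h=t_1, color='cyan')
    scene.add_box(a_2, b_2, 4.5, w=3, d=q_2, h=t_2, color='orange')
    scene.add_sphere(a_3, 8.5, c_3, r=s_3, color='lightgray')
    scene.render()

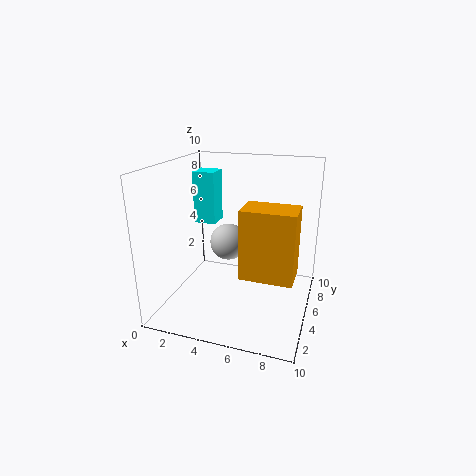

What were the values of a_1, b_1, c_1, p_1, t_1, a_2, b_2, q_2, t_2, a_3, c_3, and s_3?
a_1 = 2
b_1 = 4.5
c_1 = 6
p_1 = 1.5
t_1 = 3.5
a_2 = 6.5
b_2 = 0.5
q_2 = 2
t_2 = 4
a_3 = 3
c_3 = 3
s_3 = 1.5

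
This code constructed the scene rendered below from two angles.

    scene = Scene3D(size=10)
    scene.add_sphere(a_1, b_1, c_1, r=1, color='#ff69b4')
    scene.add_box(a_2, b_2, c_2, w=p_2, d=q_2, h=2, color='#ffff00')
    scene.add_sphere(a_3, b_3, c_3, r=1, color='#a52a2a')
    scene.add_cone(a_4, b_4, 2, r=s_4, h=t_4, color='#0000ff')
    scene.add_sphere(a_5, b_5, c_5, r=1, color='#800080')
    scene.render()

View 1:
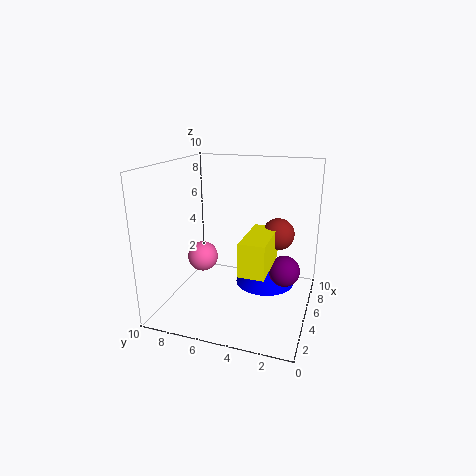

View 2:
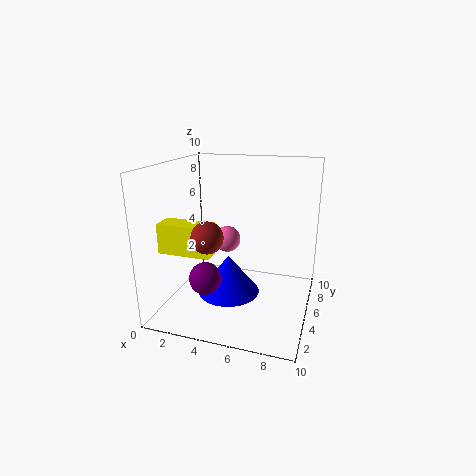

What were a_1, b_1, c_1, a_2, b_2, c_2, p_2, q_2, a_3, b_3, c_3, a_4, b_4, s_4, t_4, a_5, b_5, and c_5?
a_1 = 3.5, b_1 = 7, c_1 = 4, a_2 = 0.5, b_2 = 2, c_2 = 4.5, p_2 = 3.5, q_2 = 1.5, a_3 = 4, b_3 = 2, c_3 = 6, a_4 = 5, b_4 = 3, s_4 = 2, t_4 = 2.5, a_5 = 4, b_5 = 1.5, c_5 = 3.5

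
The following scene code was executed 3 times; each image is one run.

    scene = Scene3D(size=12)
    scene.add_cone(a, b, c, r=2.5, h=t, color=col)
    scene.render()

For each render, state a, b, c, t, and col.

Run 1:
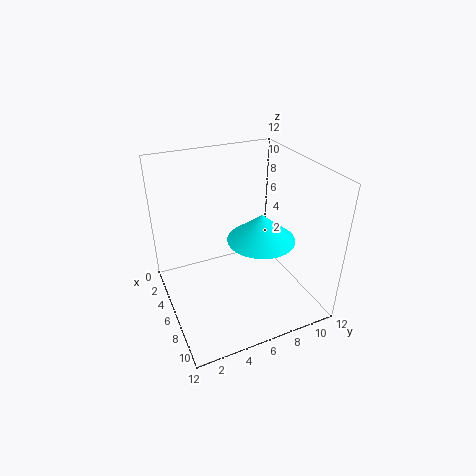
a = 9; b = 6.5; c = 7.5; t = 2; col = 'cyan'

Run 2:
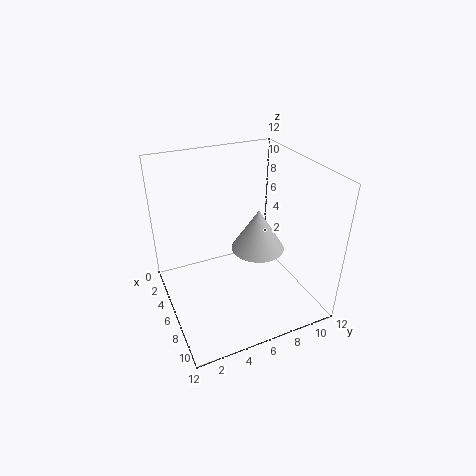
a = 4; b = 9; c = 3; t = 4; col = 'lightgray'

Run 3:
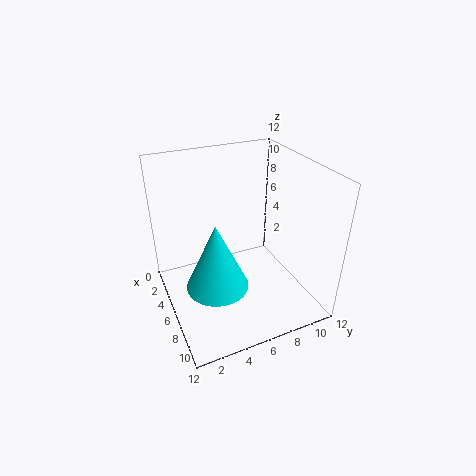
a = 7.5; b = 3.5; c = 3; t = 5.5; col = 'cyan'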